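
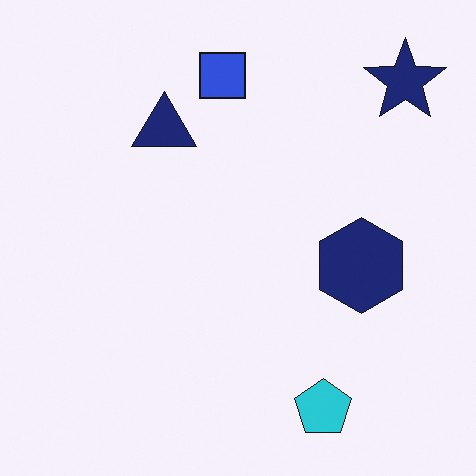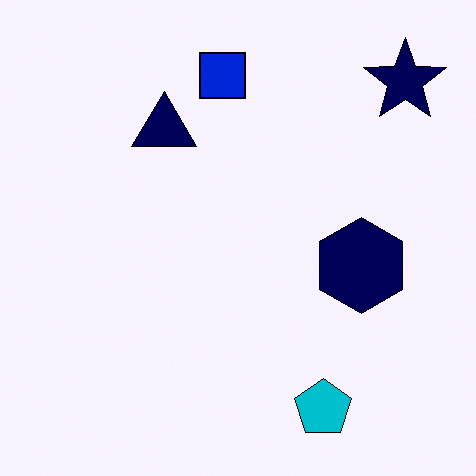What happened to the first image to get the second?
Given slightly increased contrast.

Tones are pushed away from mid-grey across the whole image — a global contrast change.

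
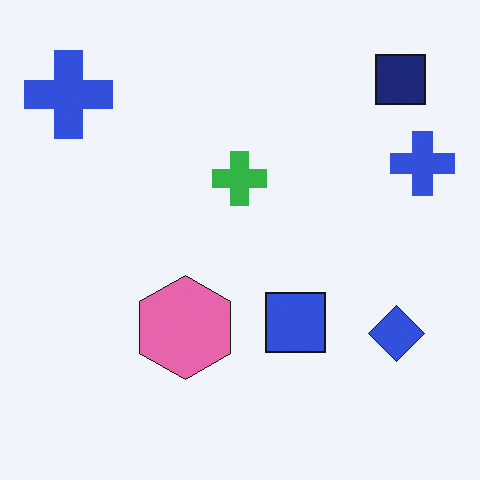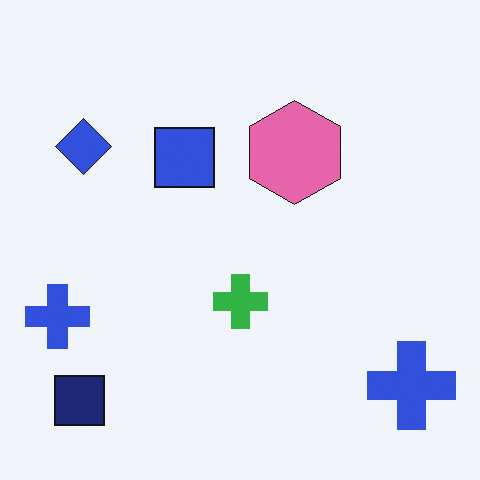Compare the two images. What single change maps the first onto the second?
It was rotated 180°.

The navy square sits in the top-right of the first image and the bottom-left of the second — consistent with a whole-image 180° rotation.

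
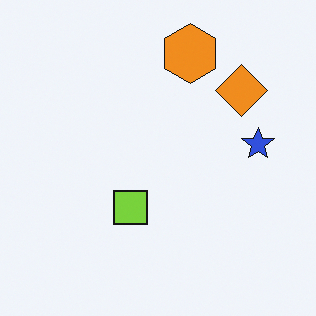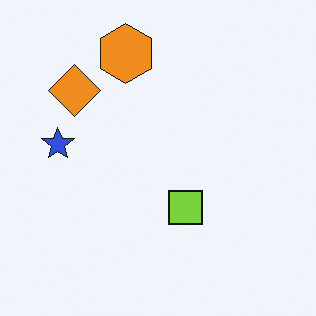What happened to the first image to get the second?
This is the original image flipped horizontally (left ↔ right).

The blue star is in the right of the first image and the left of the second — shapes on opposite sides of the vertical midline have swapped in a mirror flip.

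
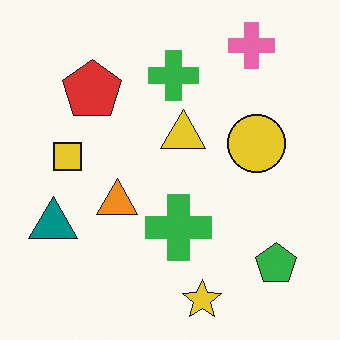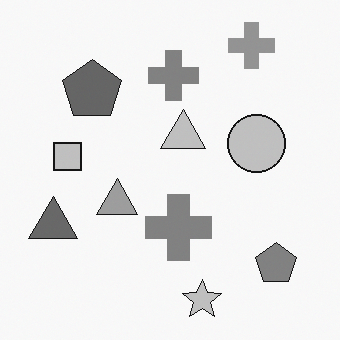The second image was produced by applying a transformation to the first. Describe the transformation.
It was converted to grayscale.

All color is removed — every shape is now a shade of grey.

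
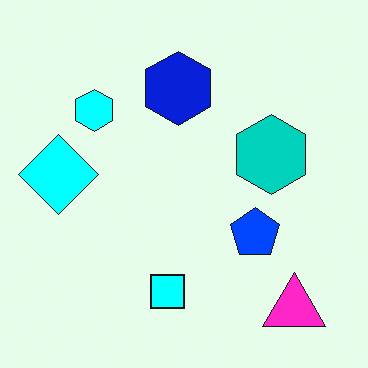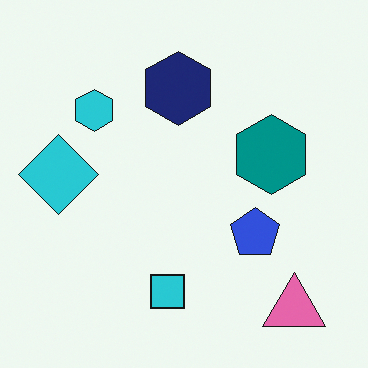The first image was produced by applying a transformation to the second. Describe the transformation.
This is the original image made much more vivid (saturation change).

All colors are more vivid — a global saturation change.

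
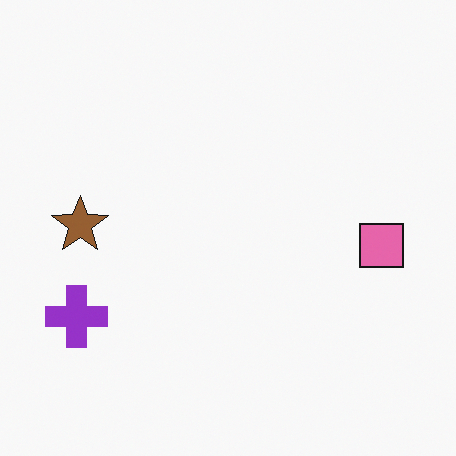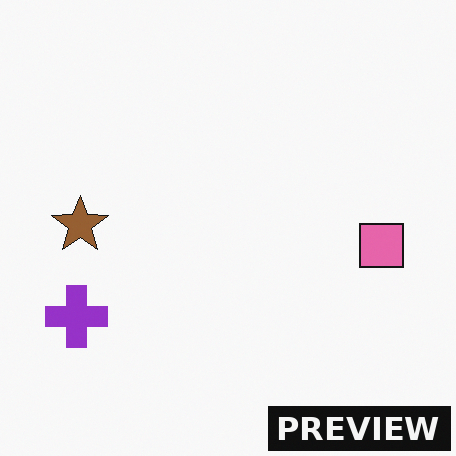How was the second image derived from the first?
It was watermarked with the text "PREVIEW" in the lower-right corner.

A dark label reading "PREVIEW" appears in the lower-right corner.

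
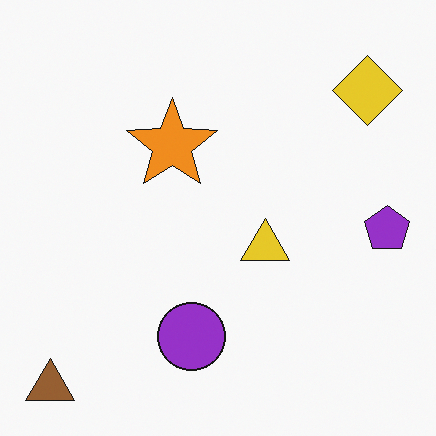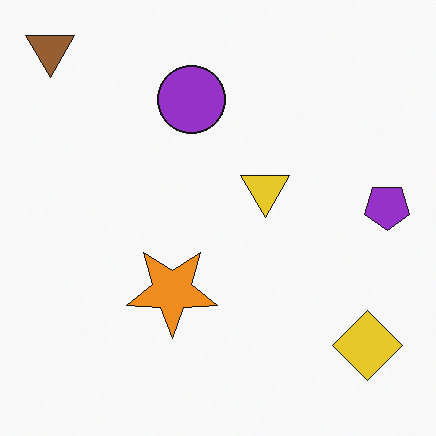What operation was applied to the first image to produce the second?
It was flipped vertically (top ↔ bottom).

The brown triangle is in the bottom-left of the first image and the top-left of the second — shapes on opposite sides of the horizontal midline have swapped in a mirror flip.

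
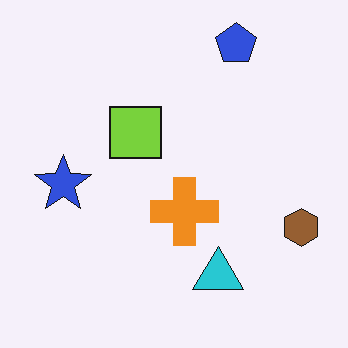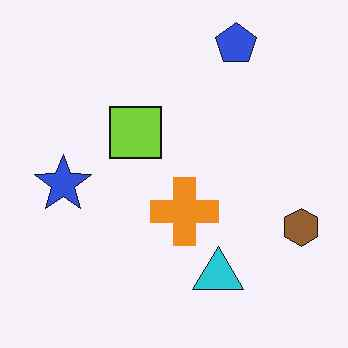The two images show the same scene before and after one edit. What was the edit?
This is the original image given moderate JPEG compression.

Blocky 8×8 compression artifacts appear around shape edges and the flat background shows ringing — characteristic JPEG degradation.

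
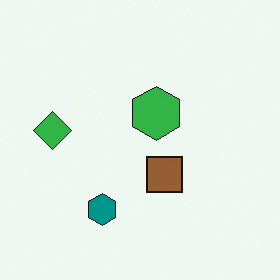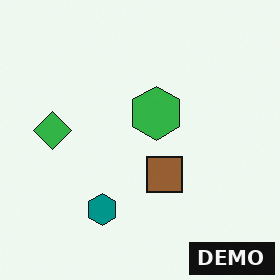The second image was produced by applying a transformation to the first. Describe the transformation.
The second image is the first watermarked with the text "DEMO" in the lower-right corner.

A dark label reading "DEMO" appears in the lower-right corner.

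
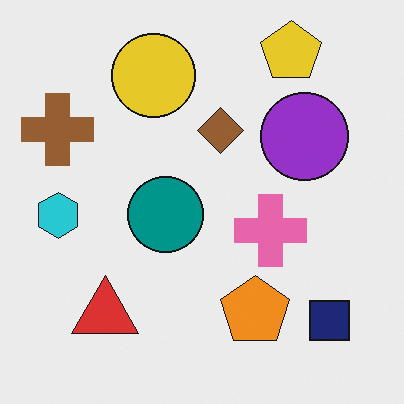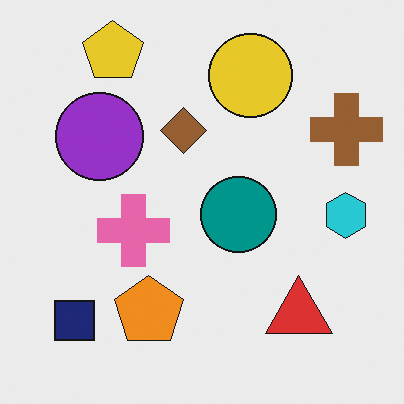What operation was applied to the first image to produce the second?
Flipped horizontally (left ↔ right).

The brown cross is in the top-left of the first image and the top-right of the second — shapes on opposite sides of the vertical midline have swapped in a mirror flip.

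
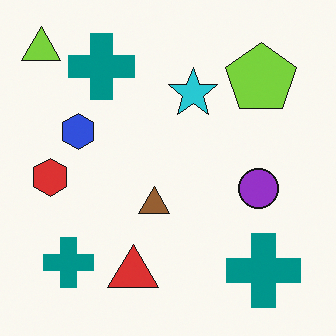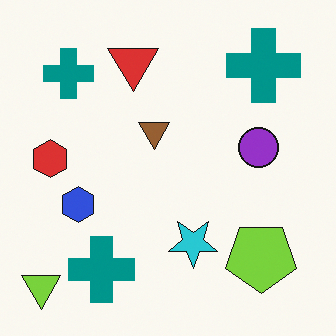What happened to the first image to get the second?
The transformation is: flipped vertically (top ↔ bottom).

The lime triangle is in the top-left of the first image and the bottom-left of the second — shapes on opposite sides of the horizontal midline have swapped in a mirror flip.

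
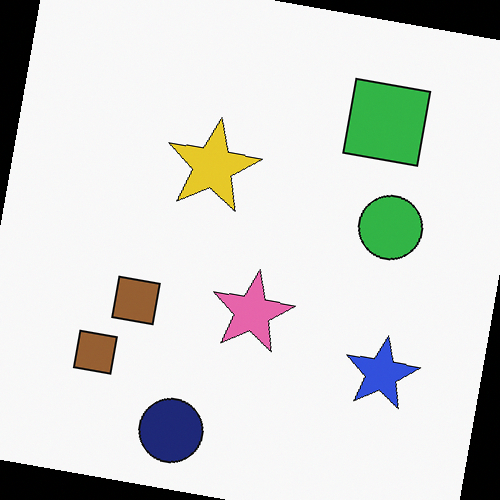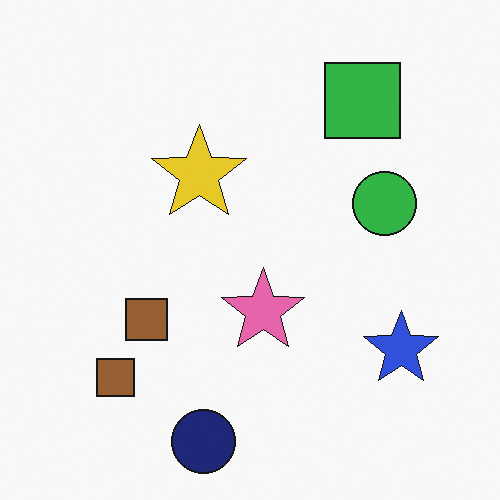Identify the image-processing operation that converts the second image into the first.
The first image is the second rotated clockwise by a slight angle.

Every shape is tilted by the same angle and the image corners show triangular fill wedges — a whole-image rotation by a non-right angle.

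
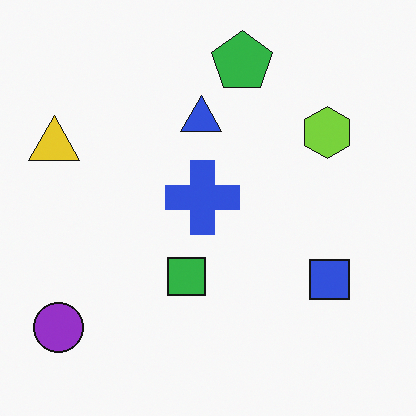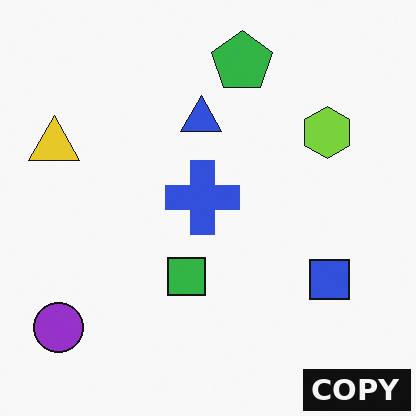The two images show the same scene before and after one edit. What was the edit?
This is the original image watermarked with the text "COPY" in the lower-right corner.

A dark label reading "COPY" appears in the lower-right corner.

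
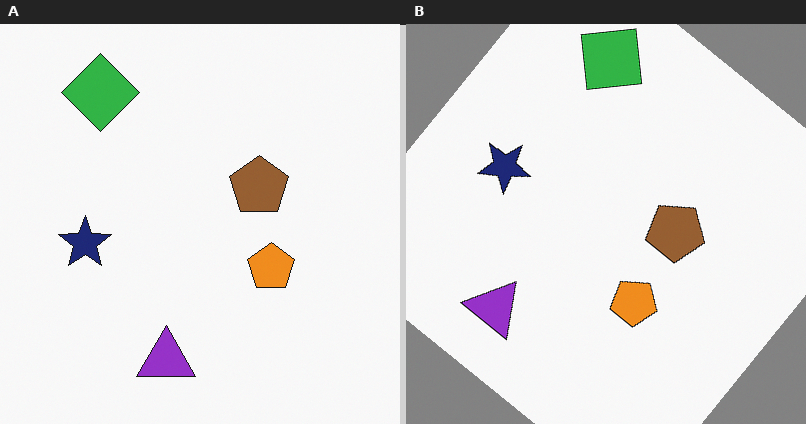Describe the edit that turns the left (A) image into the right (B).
The transformation is: rotated clockwise by a large amount — several tens of degrees.

Every shape is tilted by the same angle and the image corners show triangular fill wedges — a whole-image rotation by a non-right angle.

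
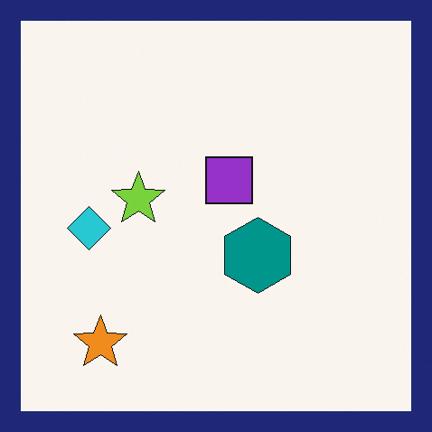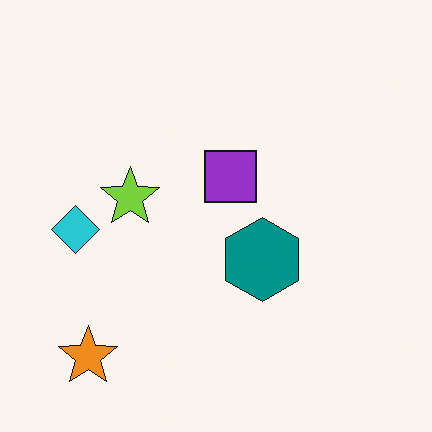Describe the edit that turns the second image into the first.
It was framed with a navy border.

A solid navy frame runs around the edge of the first image, with the content slightly shrunk inside it.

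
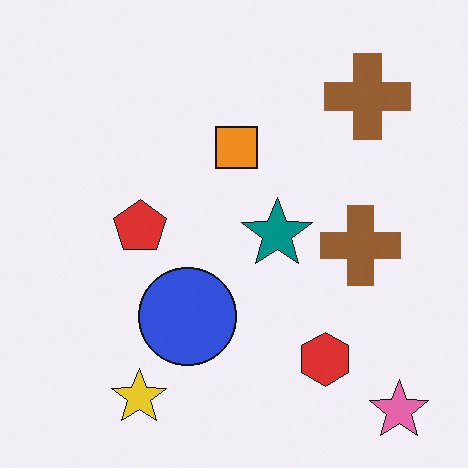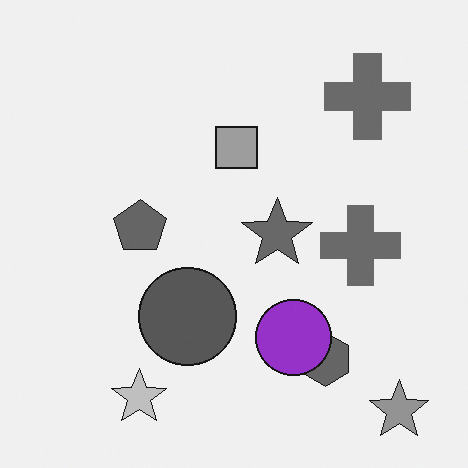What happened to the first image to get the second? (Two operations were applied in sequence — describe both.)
It was converted to grayscale, then overlaid with an additional purple circle.

All color is removed — every shape is now a shade of grey. A purple circle appears in the second image that is absent from the first.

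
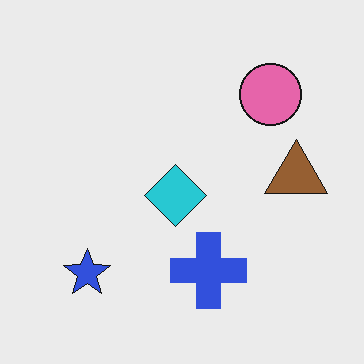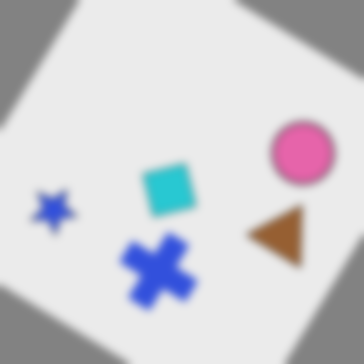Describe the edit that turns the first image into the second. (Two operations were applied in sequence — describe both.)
The image was rotated clockwise by a large amount — several tens of degrees, then moderately blurred.

Every shape is tilted by the same angle and the image corners show triangular fill wedges — a whole-image rotation by a non-right angle. Shape edges and outlines are uniformly softened across the whole image.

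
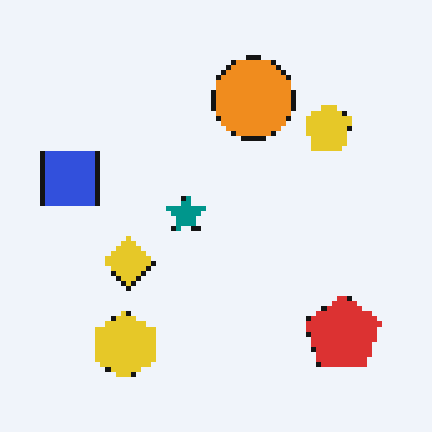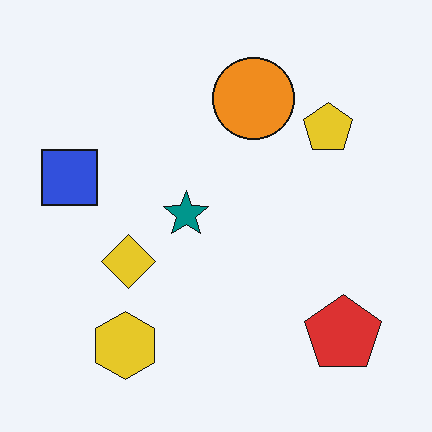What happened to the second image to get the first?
The first image is the second lightly pixelated (a mild mosaic effect).

Shapes are reduced to large square blocks; fine edges and outlines are lost — a downscale-then-upscale (mosaic) effect.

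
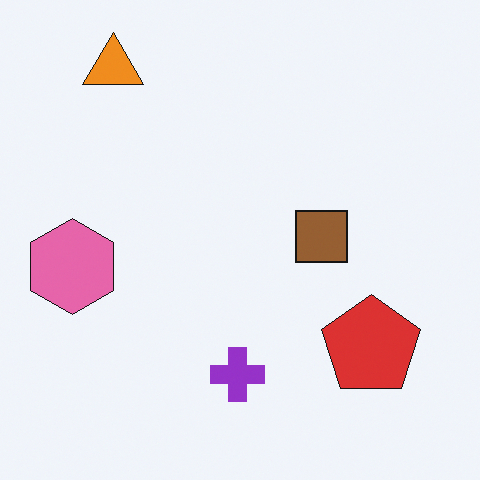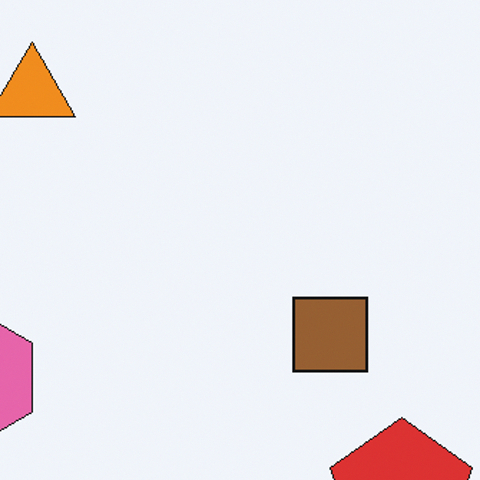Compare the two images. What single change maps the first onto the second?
The image was cropped slightly and scaled back up.

The visible shapes are larger and the field of view is narrower; shapes near the original edges may be partly or wholly outside the frame — a crop-and-rescale.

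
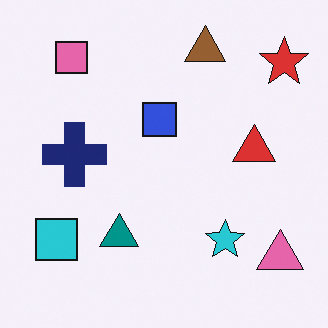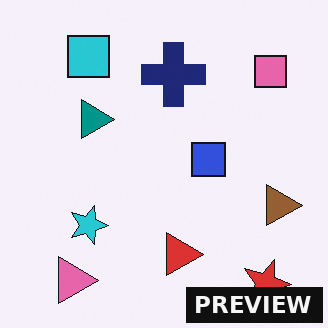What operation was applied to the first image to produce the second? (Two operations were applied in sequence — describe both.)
It was rotated 90° clockwise, then watermarked with the text "PREVIEW" in the lower-right corner.

The red star sits in the top-right of the first image and the bottom-right of the second — consistent with a whole-image 90° clockwise rotation. A dark label reading "PREVIEW" appears in the lower-right corner.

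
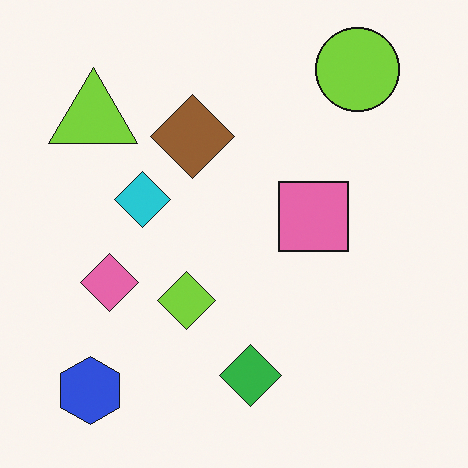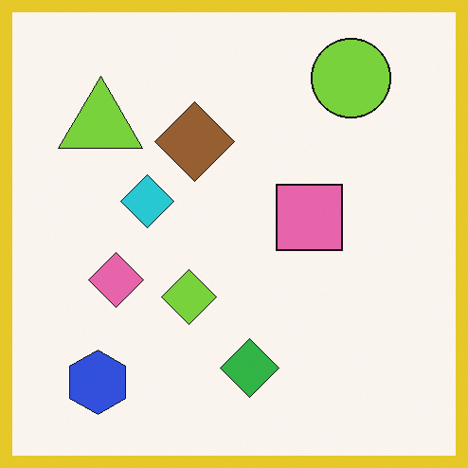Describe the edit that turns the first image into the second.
The transformation is: framed with a yellow border.

A solid yellow frame runs around the edge of the second image, with the content slightly shrunk inside it.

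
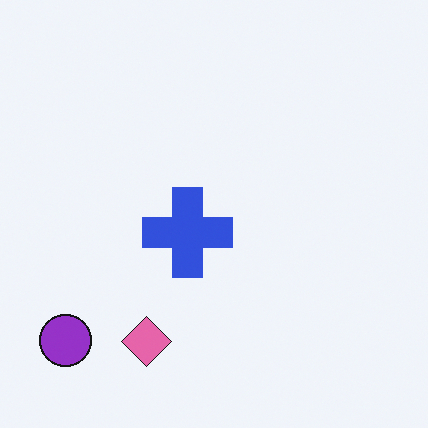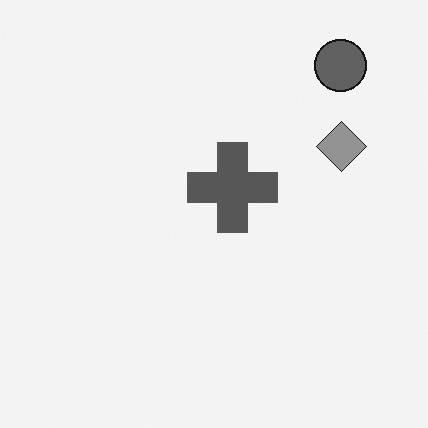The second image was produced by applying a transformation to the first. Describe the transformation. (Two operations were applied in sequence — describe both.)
The second image is the first converted to grayscale, then transposed (reflected across the top-left ↔ bottom-right diagonal).

All color is removed — every shape is now a shade of grey. Shapes have swapped their row and column positions — what was in the top-right is now in the bottom-left — a diagonal reflection.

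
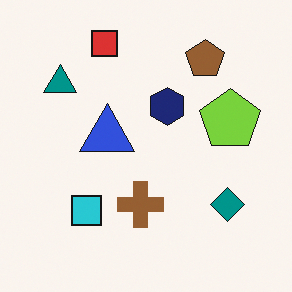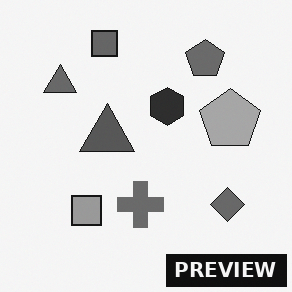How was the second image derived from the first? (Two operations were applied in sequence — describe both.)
The image was converted to grayscale, then watermarked with the text "PREVIEW" in the lower-right corner.

All color is removed — every shape is now a shade of grey. A dark label reading "PREVIEW" appears in the lower-right corner.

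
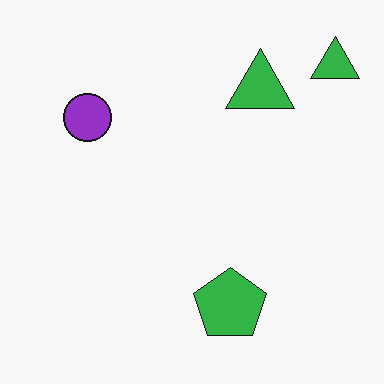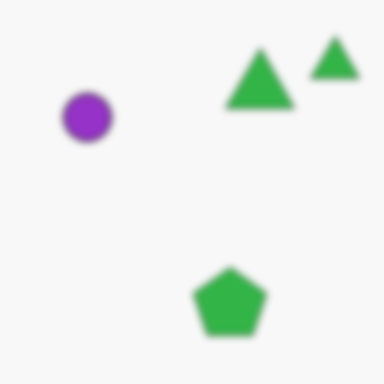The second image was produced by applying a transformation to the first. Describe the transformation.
This is the original image moderately blurred.

Shape edges and outlines are uniformly softened across the whole image.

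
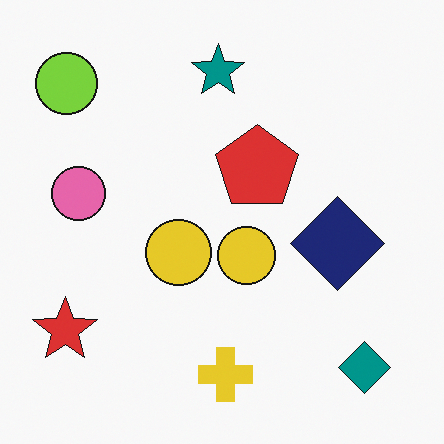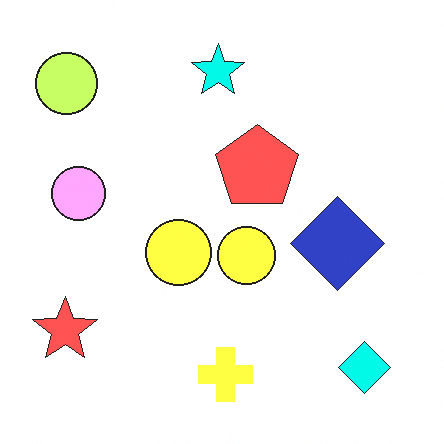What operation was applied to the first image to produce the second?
It was noticeably brightened.

Every pixel — background and shapes alike — is uniformly brightened.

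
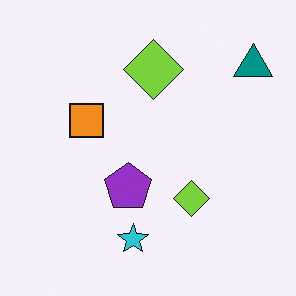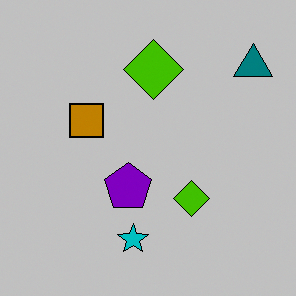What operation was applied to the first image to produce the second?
The image was aggressively posterized.

Each flat color has snapped to a coarser quantized level — most visibly, the near-white background has dropped to a flat grey.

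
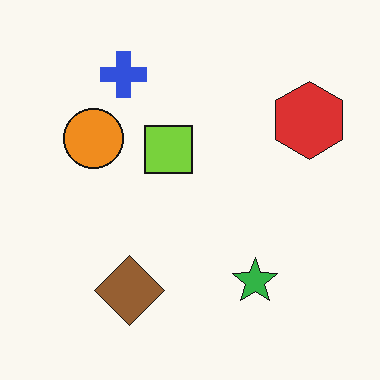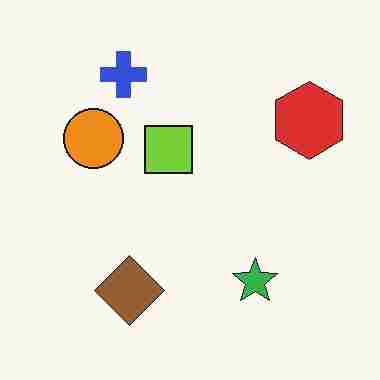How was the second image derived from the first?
The image was degraded with heavy JPEG compression.

Blocky 8×8 compression artifacts appear around shape edges and the flat background shows ringing — characteristic JPEG degradation.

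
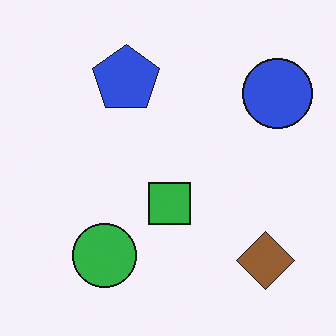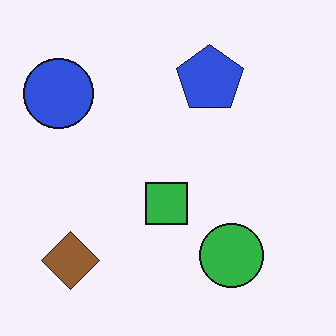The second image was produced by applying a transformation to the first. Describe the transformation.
Flipped horizontally (left ↔ right).

The blue circle is in the top-right of the first image and the top-left of the second — shapes on opposite sides of the vertical midline have swapped in a mirror flip.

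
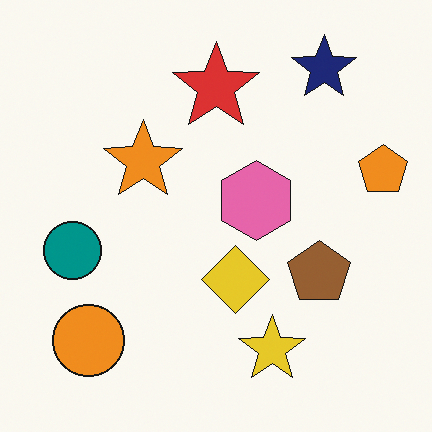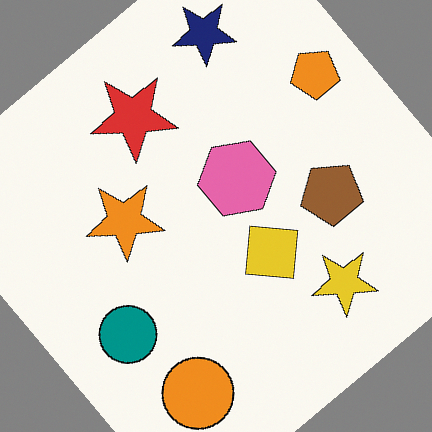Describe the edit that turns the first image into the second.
The image was rotated counter-clockwise by a large amount — several tens of degrees.

Every shape is tilted by the same angle and the image corners show triangular fill wedges — a whole-image rotation by a non-right angle.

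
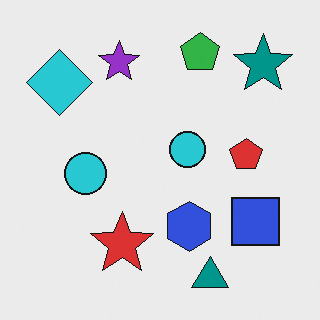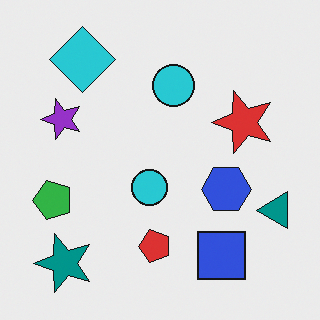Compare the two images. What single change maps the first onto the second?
The transformation is: transposed (reflected across the top-left ↔ bottom-right diagonal).

Shapes have swapped their row and column positions — what was in the top-right is now in the bottom-left — a diagonal reflection.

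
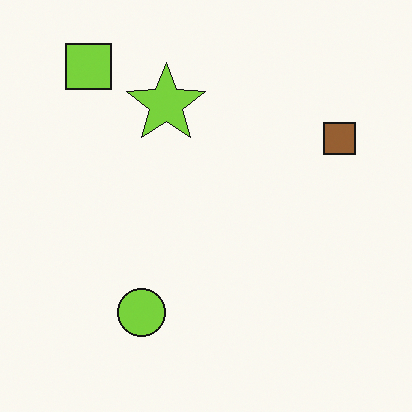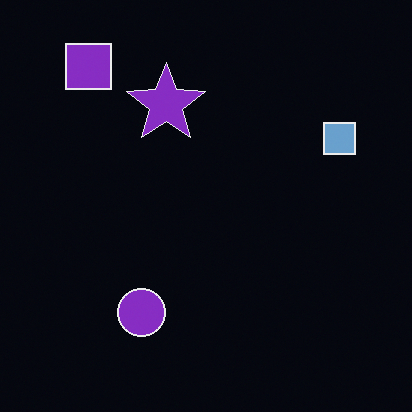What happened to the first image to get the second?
It was color-inverted (negative).

The light background has become dark and every shape's color is its complement — a photographic negative.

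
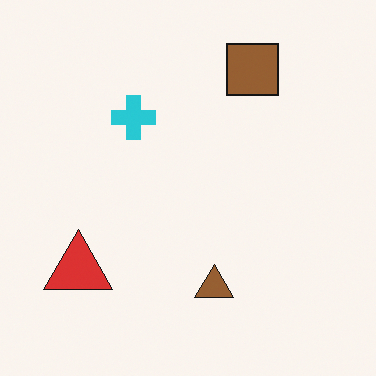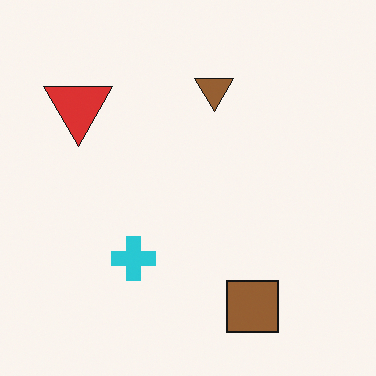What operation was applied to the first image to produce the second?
The image was flipped vertically (top ↔ bottom).

The brown square is in the top-right of the first image and the bottom-right of the second — shapes on opposite sides of the horizontal midline have swapped in a mirror flip.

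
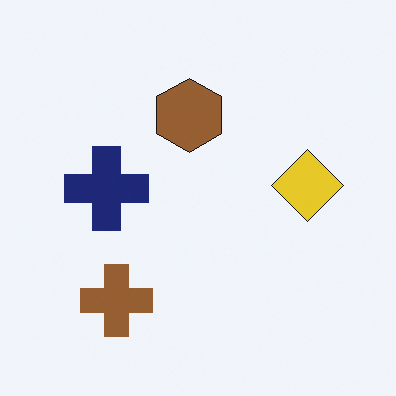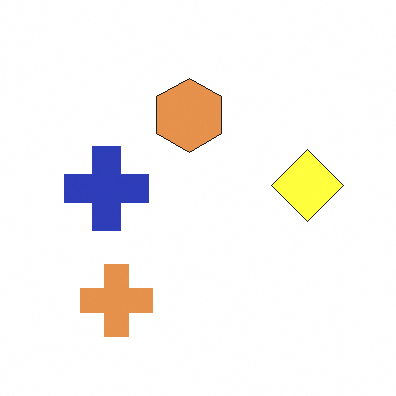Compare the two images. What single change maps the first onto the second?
Noticeably brightened.

Every pixel — background and shapes alike — is uniformly brightened.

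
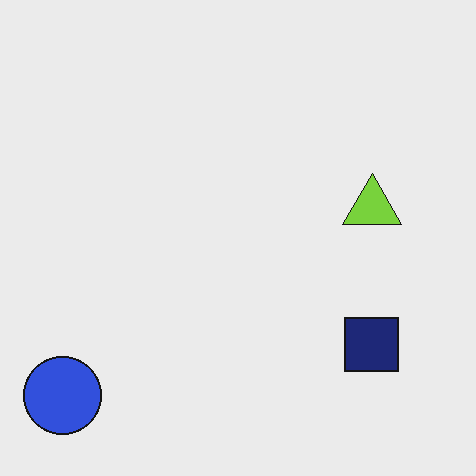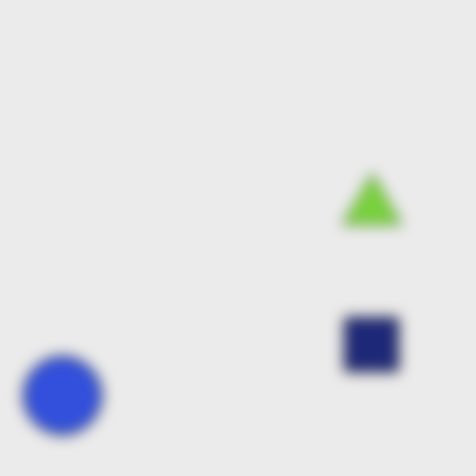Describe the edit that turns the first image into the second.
The transformation is: strongly gaussian-blurred.

Shape edges and outlines are uniformly softened across the whole image.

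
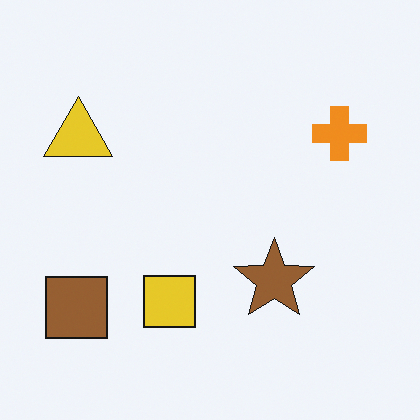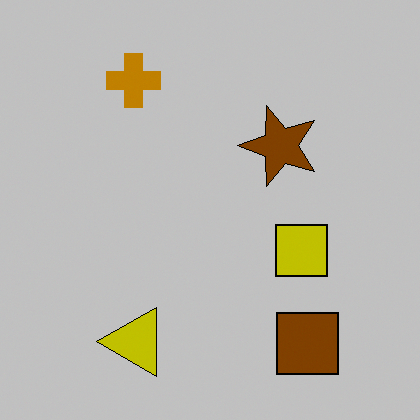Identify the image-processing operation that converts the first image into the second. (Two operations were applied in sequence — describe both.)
The image was heavily posterized to just a handful of flat colors, then rotated 90° counter-clockwise.

Each flat color has snapped to a coarser quantized level — most visibly, the near-white background has dropped to a flat grey. The brown square sits in the bottom-left of the first image and the bottom-right of the second — consistent with a whole-image 90° counter-clockwise rotation.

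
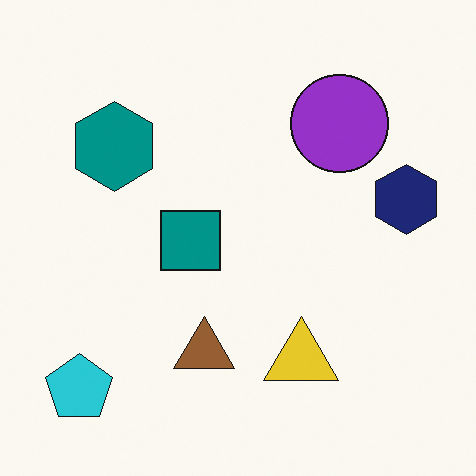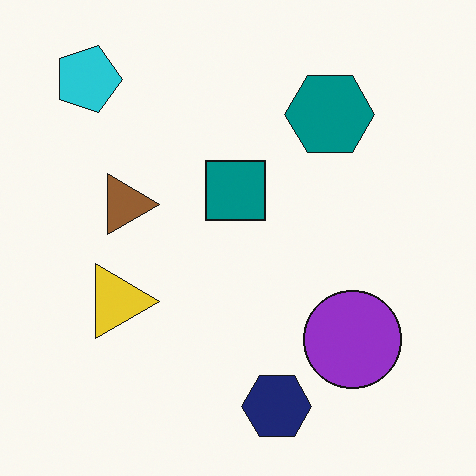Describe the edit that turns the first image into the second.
The image was rotated 90° clockwise.

The cyan pentagon sits in the bottom-left of the first image and the top-left of the second — consistent with a whole-image 90° clockwise rotation.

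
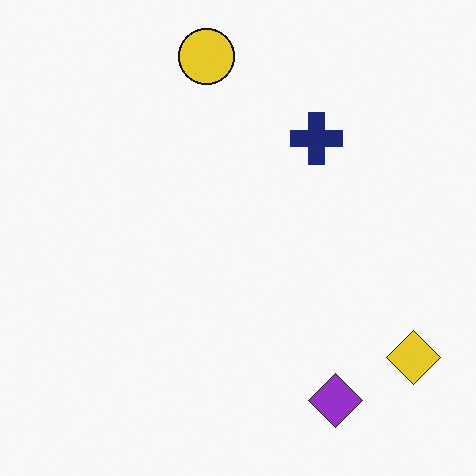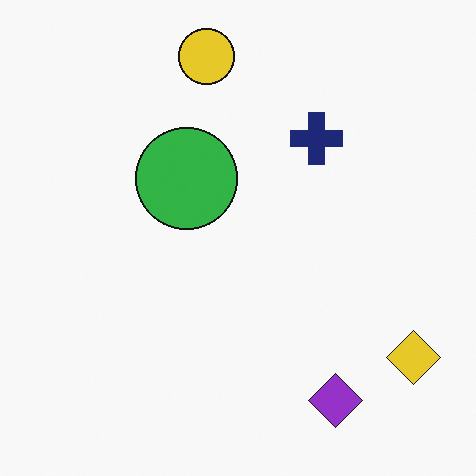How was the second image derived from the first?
The image was overlaid with an additional green circle.

A green circle appears in the second image that is absent from the first.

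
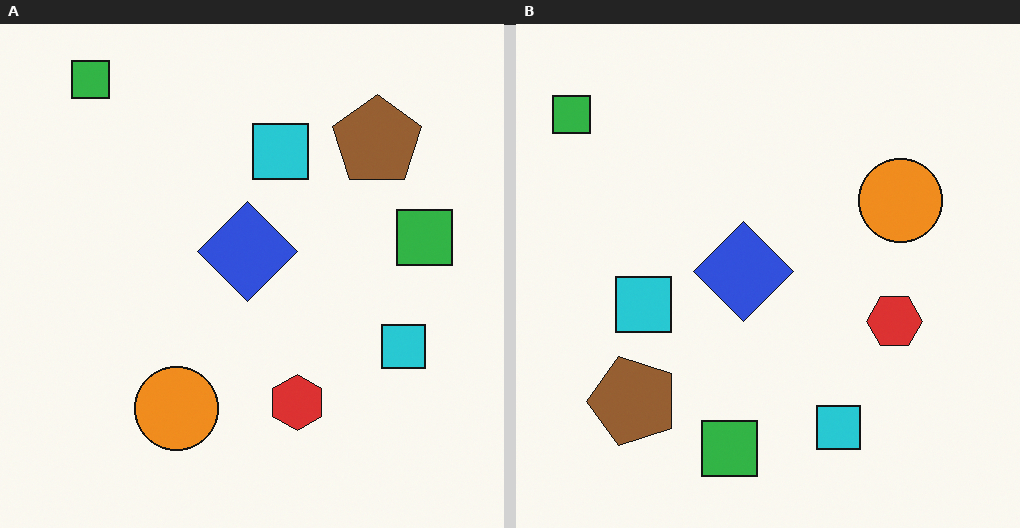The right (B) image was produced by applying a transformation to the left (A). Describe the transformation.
It was transposed (reflected across the top-left ↔ bottom-right diagonal).

Shapes have swapped their row and column positions — what was in the top-right is now in the bottom-left — a diagonal reflection.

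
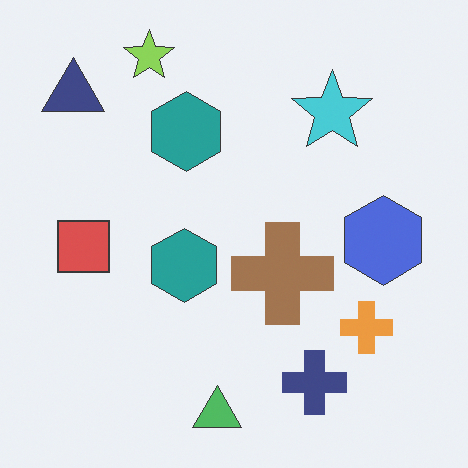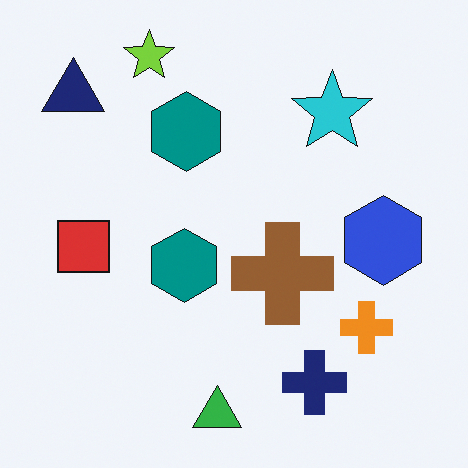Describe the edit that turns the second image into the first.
Given slightly reduced contrast.

Tones are pushed toward mid-grey across the whole image — a global contrast change.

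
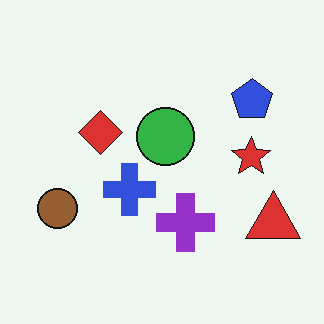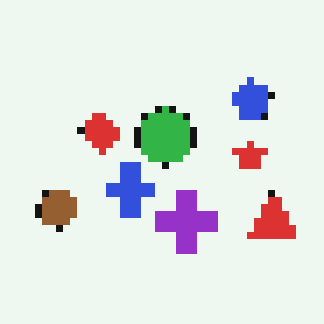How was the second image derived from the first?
The transformation is: moderately pixelated.

Shapes are reduced to large square blocks; fine edges and outlines are lost — a downscale-then-upscale (mosaic) effect.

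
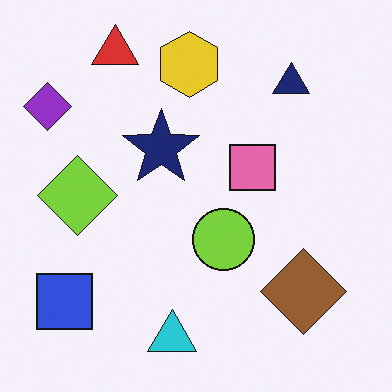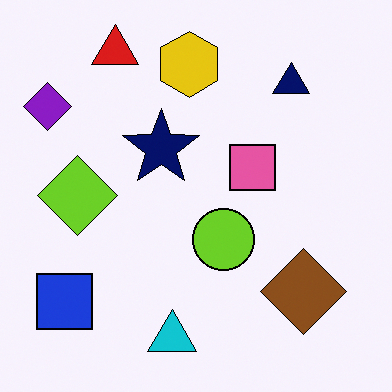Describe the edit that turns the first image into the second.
It was given slightly increased contrast.

Tones are pushed away from mid-grey across the whole image — a global contrast change.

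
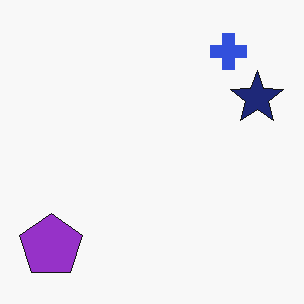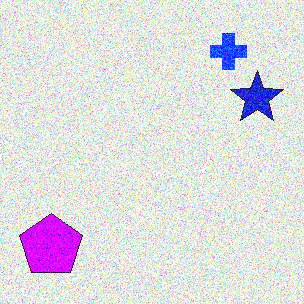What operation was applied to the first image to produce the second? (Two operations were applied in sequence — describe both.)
Degraded with strong gaussian noise, then made much more vivid (saturation change).

Random speckle covers the whole image, including the flat background. All colors are more vivid — a global saturation change.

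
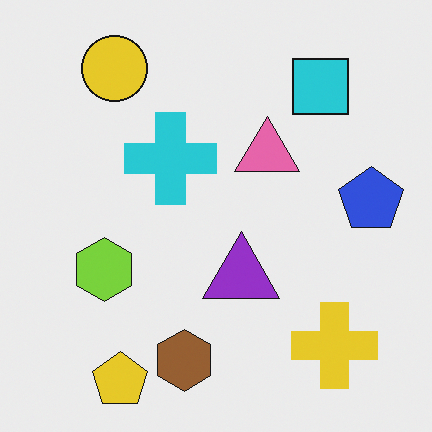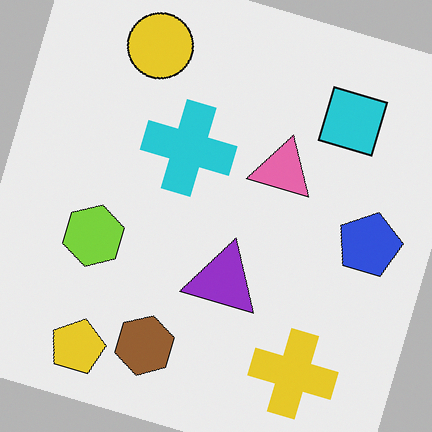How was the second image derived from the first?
It was rotated clockwise by a clearly visible amount.

Every shape is tilted by the same angle and the image corners show triangular fill wedges — a whole-image rotation by a non-right angle.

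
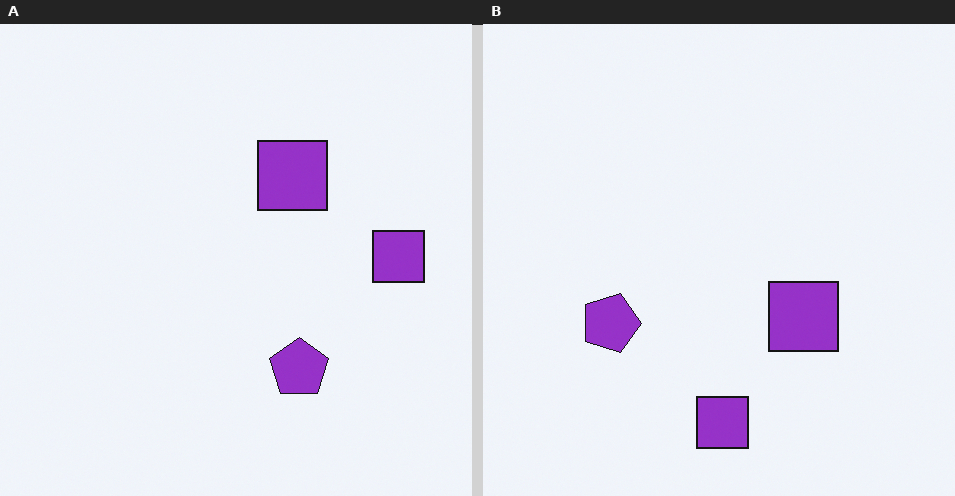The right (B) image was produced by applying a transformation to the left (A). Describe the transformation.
It was rotated 90° clockwise.

The purple pentagon sits in the bottom of the left (A) image and the left of the right (B) — consistent with a whole-image 90° clockwise rotation.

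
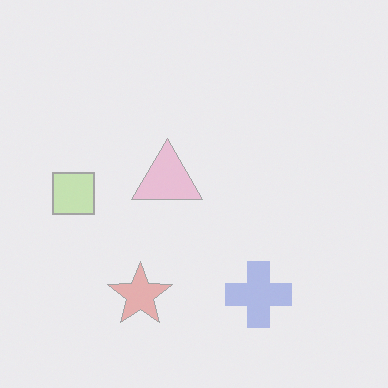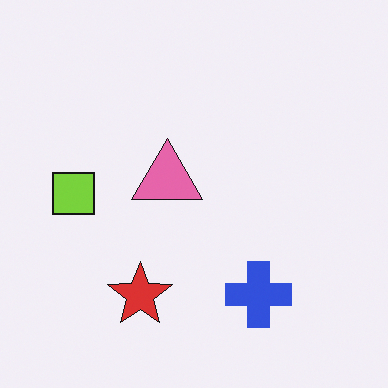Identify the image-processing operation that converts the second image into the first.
This is the original image given much lower contrast.

Tones are pushed toward mid-grey across the whole image — a global contrast change.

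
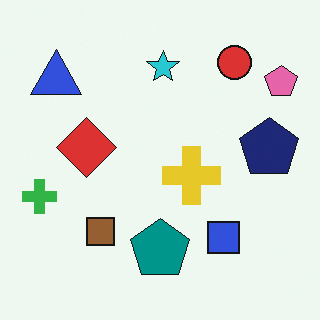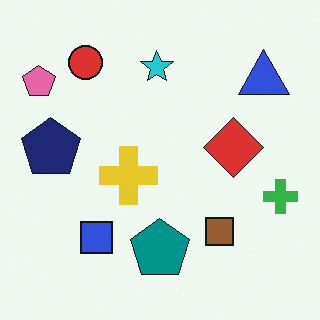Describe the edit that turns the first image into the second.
It was flipped horizontally (left ↔ right).

The pink pentagon is in the top-right of the first image and the top-left of the second — shapes on opposite sides of the vertical midline have swapped in a mirror flip.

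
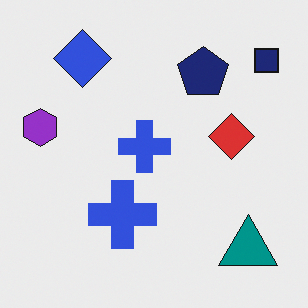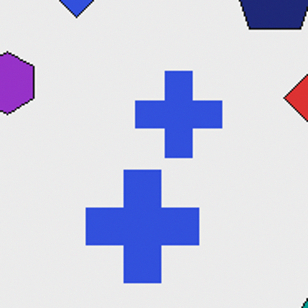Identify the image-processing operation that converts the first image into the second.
It was cropped tightly and scaled back up.

The visible shapes are larger and the field of view is narrower; shapes near the original edges may be partly or wholly outside the frame — a crop-and-rescale.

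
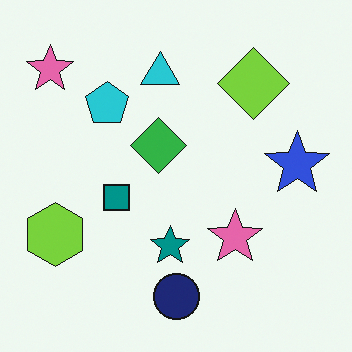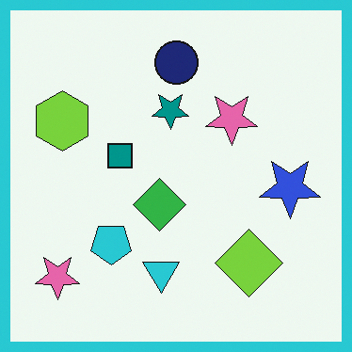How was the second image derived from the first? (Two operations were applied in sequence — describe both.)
This is the original image flipped vertically (top ↔ bottom), then framed with a cyan border.

The navy circle is in the bottom of the first image and the top of the second — shapes on opposite sides of the horizontal midline have swapped in a mirror flip. A solid cyan frame runs around the edge of the second image, with the content slightly shrunk inside it.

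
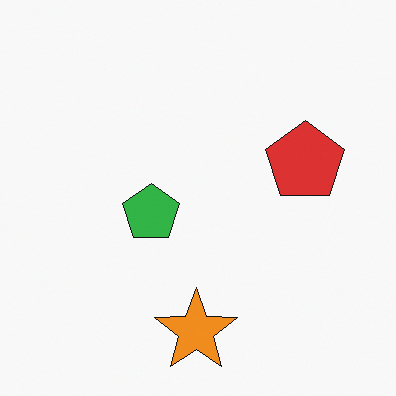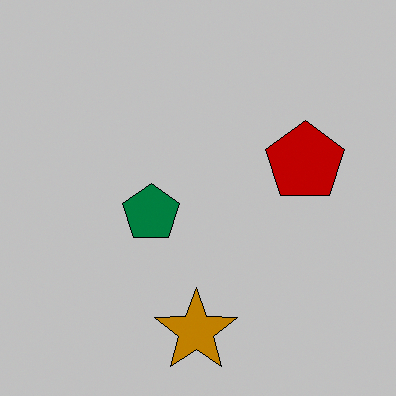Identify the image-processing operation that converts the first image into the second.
The second image is the first heavily posterized to just a handful of flat colors.

Each flat color has snapped to a coarser quantized level — most visibly, the near-white background has dropped to a flat grey.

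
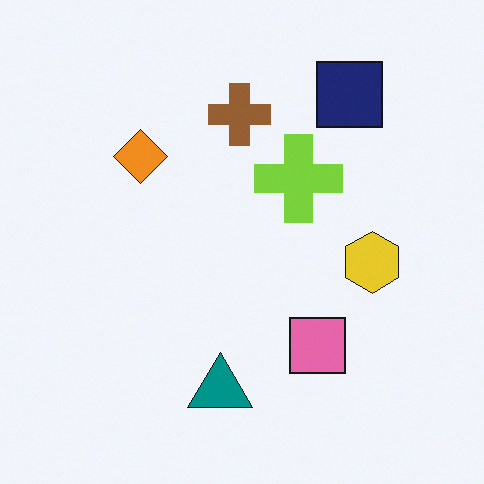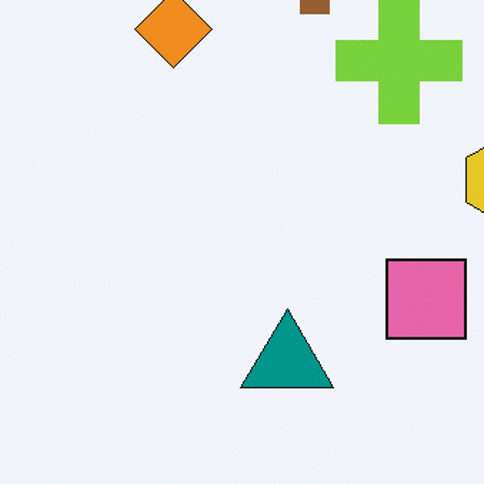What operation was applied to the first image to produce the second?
The transformation is: cropped slightly and scaled back up.

The visible shapes are larger and the field of view is narrower; shapes near the original edges may be partly or wholly outside the frame — a crop-and-rescale.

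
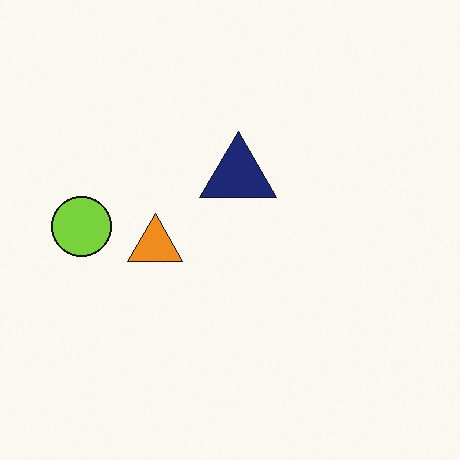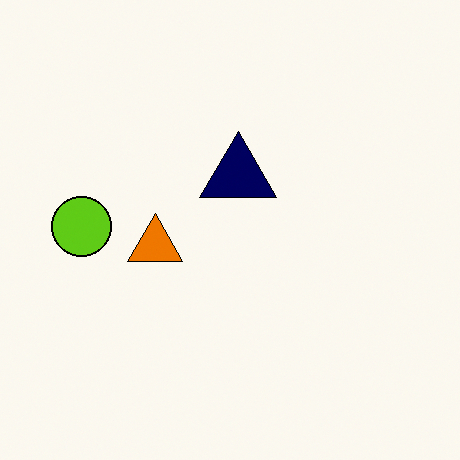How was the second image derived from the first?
The second image is the first given slightly increased contrast.

Tones are pushed away from mid-grey across the whole image — a global contrast change.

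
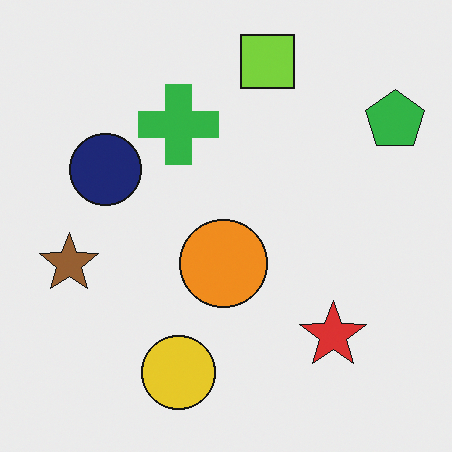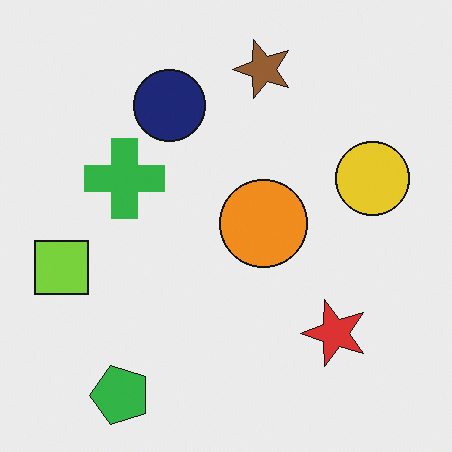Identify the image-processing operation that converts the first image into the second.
This is the original image transposed (reflected across the top-left ↔ bottom-right diagonal).

Shapes have swapped their row and column positions — what was in the top-right is now in the bottom-left — a diagonal reflection.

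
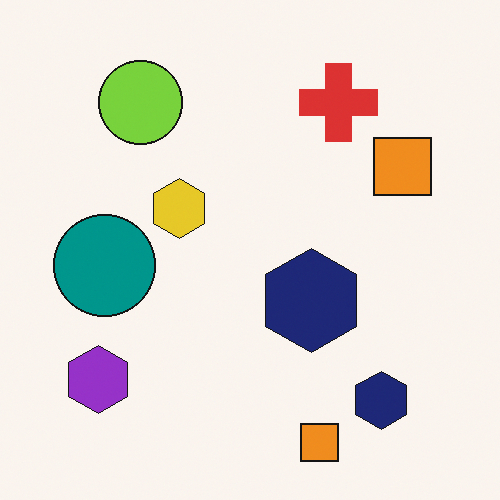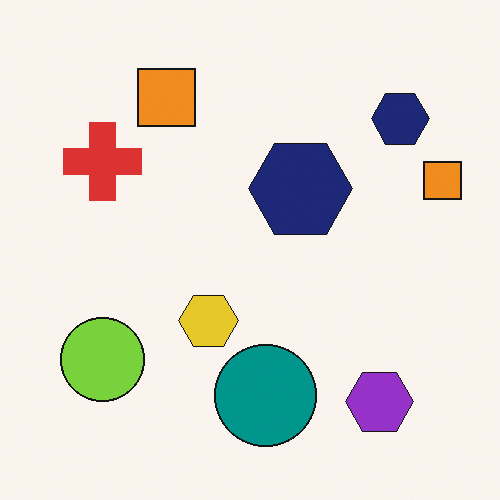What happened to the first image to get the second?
It was rotated 90° counter-clockwise.

The purple hexagon sits in the bottom-left of the first image and the bottom-right of the second — consistent with a whole-image 90° counter-clockwise rotation.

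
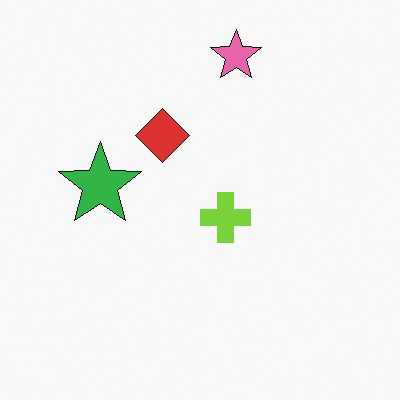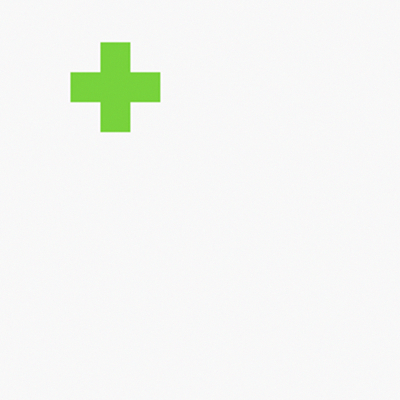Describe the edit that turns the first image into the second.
Cropped to a noticeably smaller region and rescaled.

The visible shapes are larger and the field of view is narrower; shapes near the original edges may be partly or wholly outside the frame — a crop-and-rescale.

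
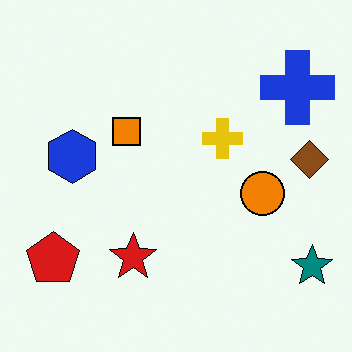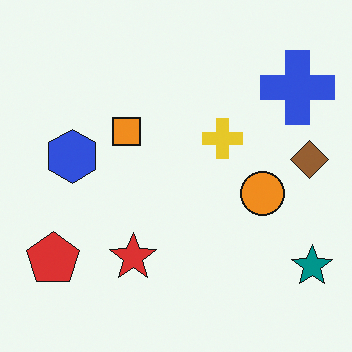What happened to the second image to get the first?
The image was given slightly increased contrast.

Tones are pushed away from mid-grey across the whole image — a global contrast change.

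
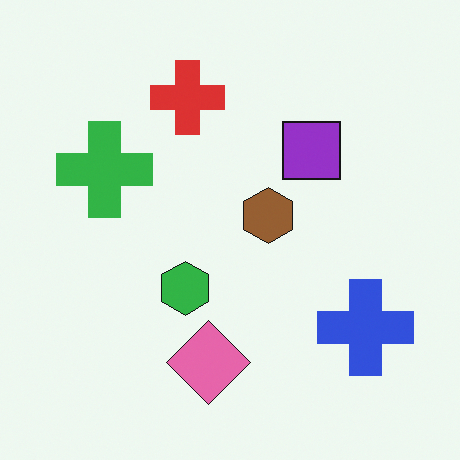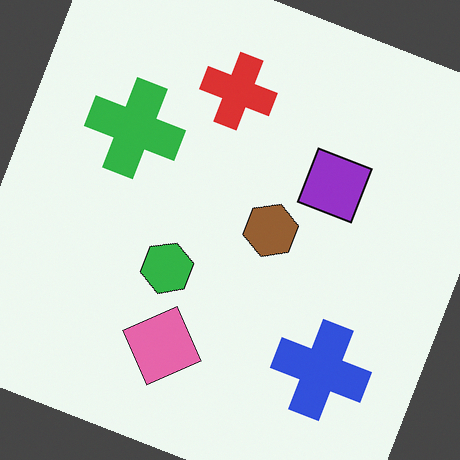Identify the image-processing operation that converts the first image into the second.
The image was rotated clockwise by a clearly visible amount.

Every shape is tilted by the same angle and the image corners show triangular fill wedges — a whole-image rotation by a non-right angle.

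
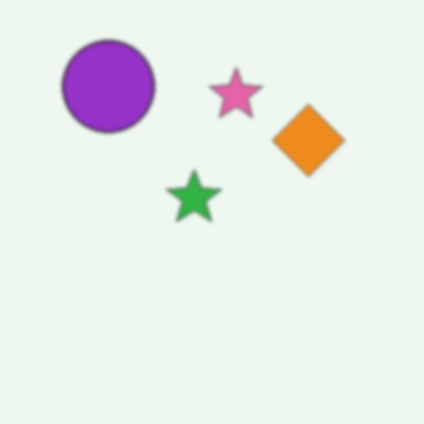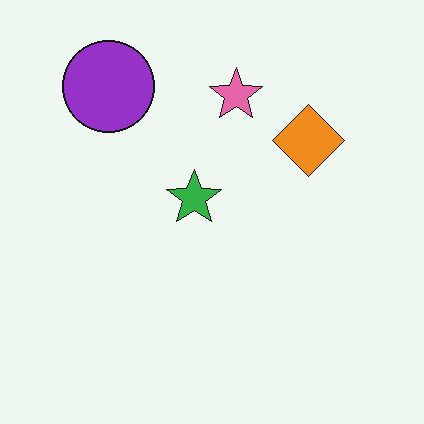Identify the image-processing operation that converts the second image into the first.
It was given a subtle gaussian blur.

Shape edges and outlines are uniformly softened across the whole image.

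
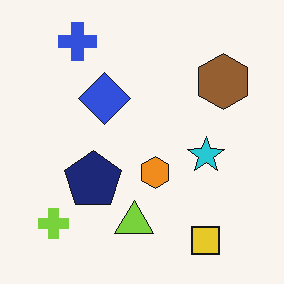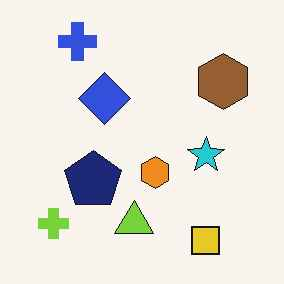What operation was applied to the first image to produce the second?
This is the original image given moderate JPEG compression.

Blocky 8×8 compression artifacts appear around shape edges and the flat background shows ringing — characteristic JPEG degradation.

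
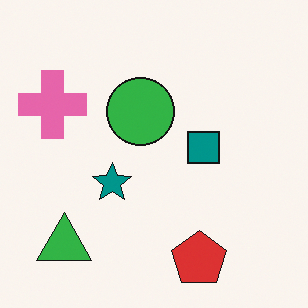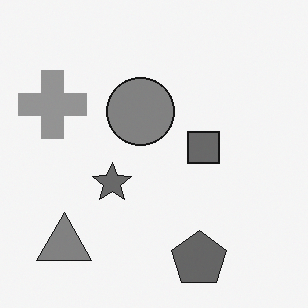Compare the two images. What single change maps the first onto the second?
Converted to grayscale.

All color is removed — every shape is now a shade of grey.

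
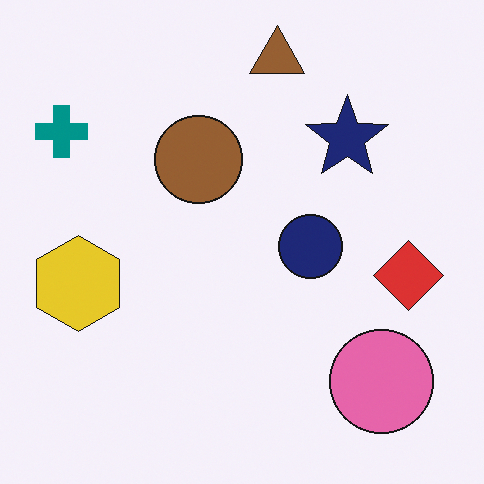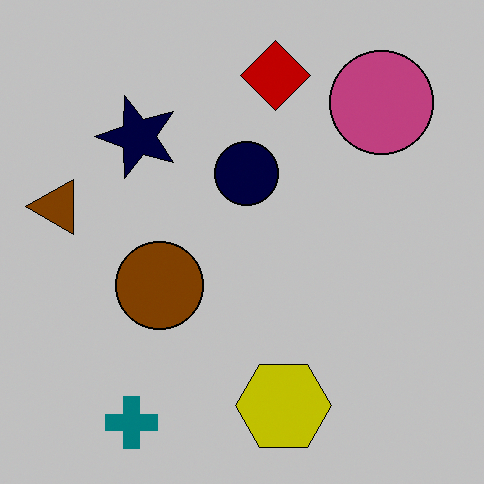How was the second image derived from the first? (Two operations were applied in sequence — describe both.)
It was heavily posterized to just a handful of flat colors, then rotated 90° counter-clockwise.

Each flat color has snapped to a coarser quantized level — most visibly, the near-white background has dropped to a flat grey. The teal cross sits in the top-left of the first image and the bottom-left of the second — consistent with a whole-image 90° counter-clockwise rotation.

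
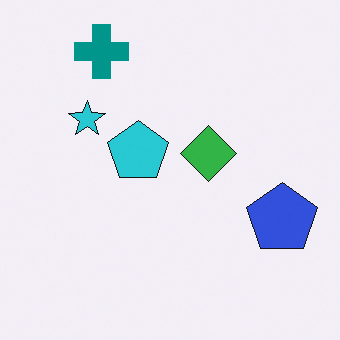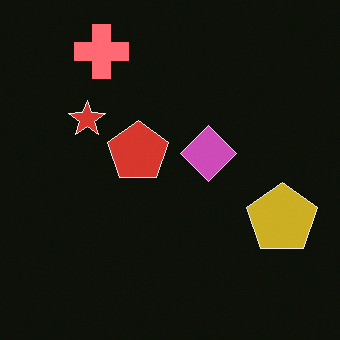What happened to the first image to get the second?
Color-inverted (negative).

The light background has become dark and every shape's color is its complement — a photographic negative.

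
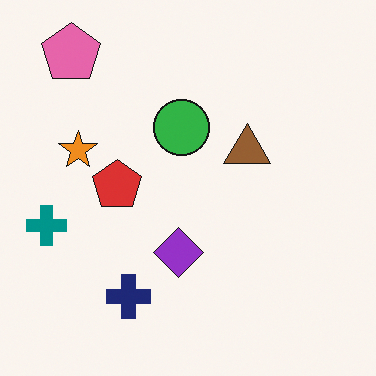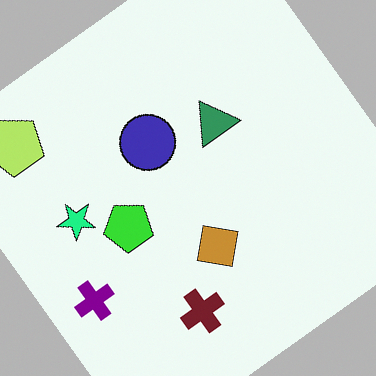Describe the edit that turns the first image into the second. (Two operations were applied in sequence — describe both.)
Hue-shifted by a moderate amount, then rotated counter-clockwise by a large amount — several tens of degrees.

Every shape's color has rotated by the same amount around the hue wheel — a uniform hue shift. Every shape is tilted by the same angle and the image corners show triangular fill wedges — a whole-image rotation by a non-right angle.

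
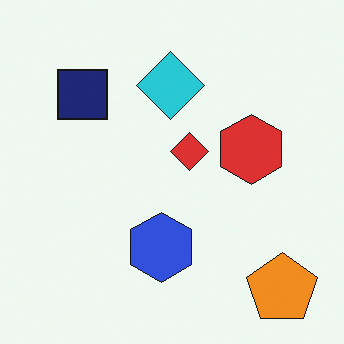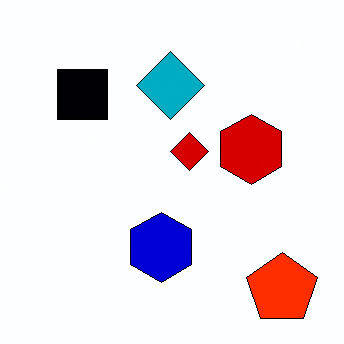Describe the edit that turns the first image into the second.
This is the original image boosted in contrast.

Tones are pushed away from mid-grey across the whole image — a global contrast change.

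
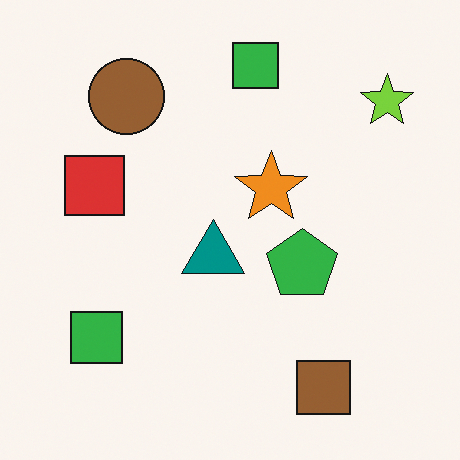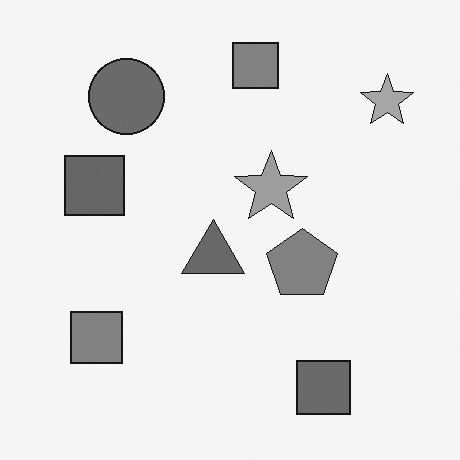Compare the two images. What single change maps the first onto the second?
Converted to grayscale.

All color is removed — every shape is now a shade of grey.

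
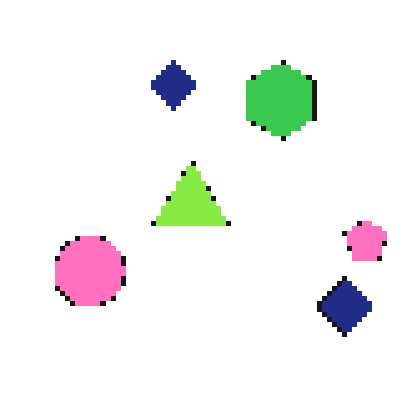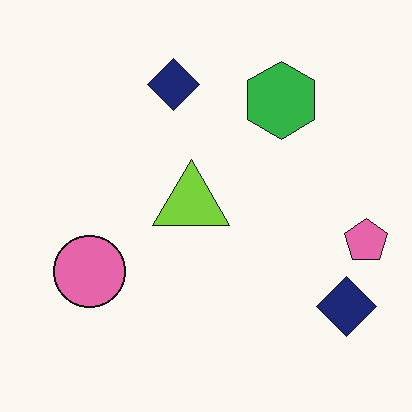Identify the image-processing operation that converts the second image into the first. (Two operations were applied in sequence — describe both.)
The image was brightened a little, then lightly pixelated (a mild mosaic effect).

Every pixel — background and shapes alike — is uniformly brightened. Shapes are reduced to large square blocks; fine edges and outlines are lost — a downscale-then-upscale (mosaic) effect.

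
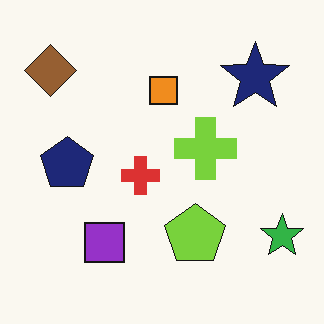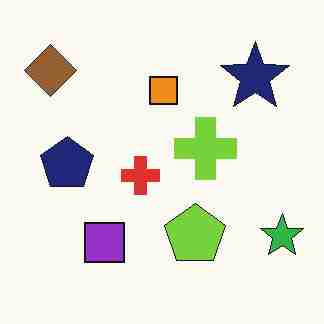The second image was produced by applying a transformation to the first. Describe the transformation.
The image was heavily JPEG-compressed with obvious blocking artifacts.

Blocky 8×8 compression artifacts appear around shape edges and the flat background shows ringing — characteristic JPEG degradation.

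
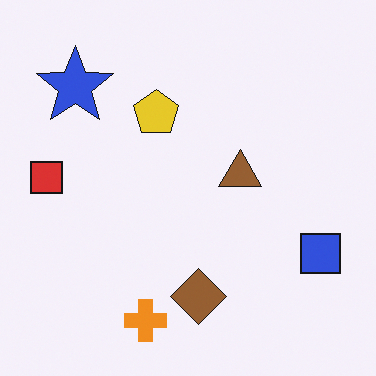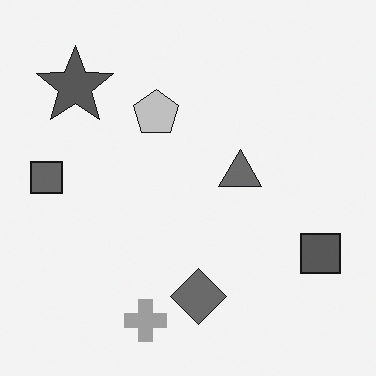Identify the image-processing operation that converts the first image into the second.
The transformation is: converted to grayscale.

All color is removed — every shape is now a shade of grey.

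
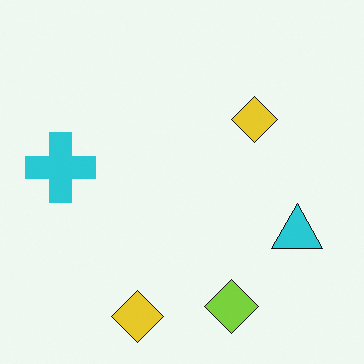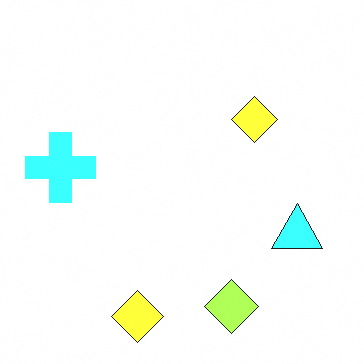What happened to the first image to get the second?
It was noticeably brightened.

Every pixel — background and shapes alike — is uniformly brightened.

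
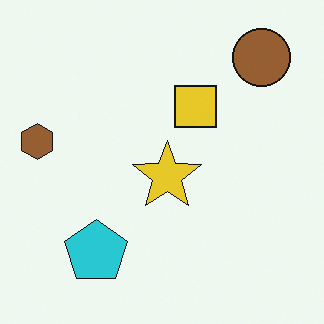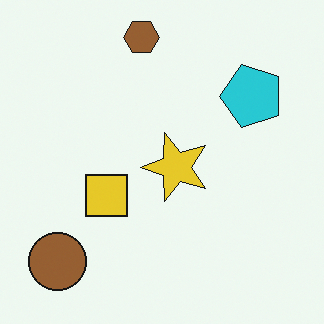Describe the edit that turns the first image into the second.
The image was transposed (reflected across the top-left ↔ bottom-right diagonal).

Shapes have swapped their row and column positions — what was in the top-right is now in the bottom-left — a diagonal reflection.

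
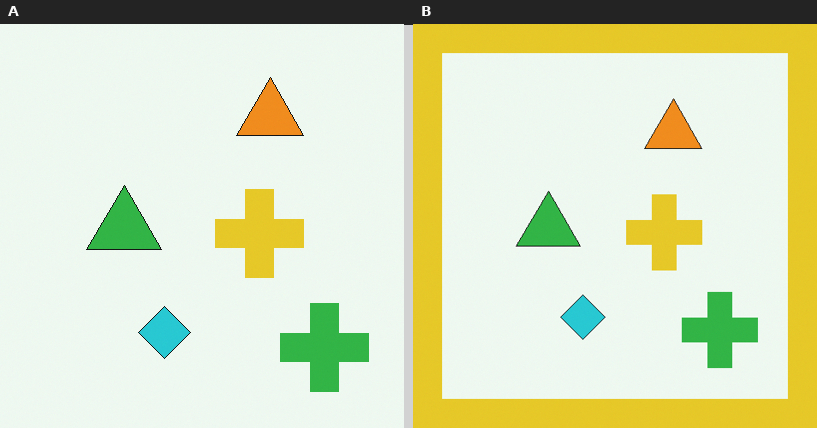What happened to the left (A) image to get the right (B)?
It was framed with a yellow border.

A solid yellow frame runs around the edge of the right (B) image, with the content slightly shrunk inside it.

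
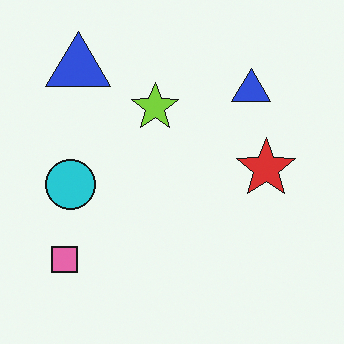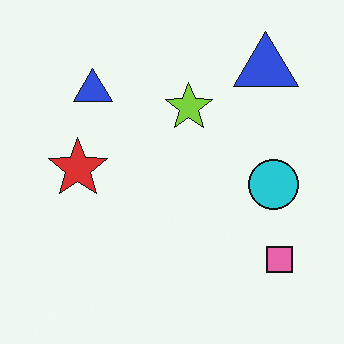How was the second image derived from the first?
This is the original image flipped horizontally (left ↔ right).

The pink square is in the bottom-left of the first image and the bottom-right of the second — shapes on opposite sides of the vertical midline have swapped in a mirror flip.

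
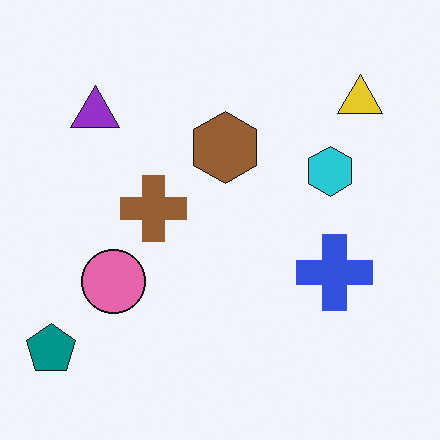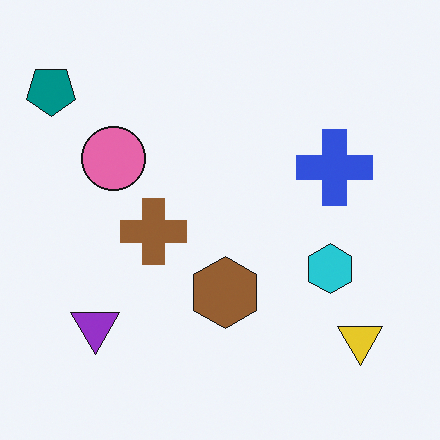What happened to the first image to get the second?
The image was flipped vertically (top ↔ bottom).

The teal pentagon is in the bottom-left of the first image and the top-left of the second — shapes on opposite sides of the horizontal midline have swapped in a mirror flip.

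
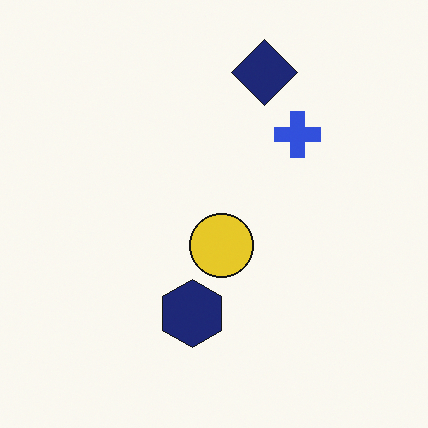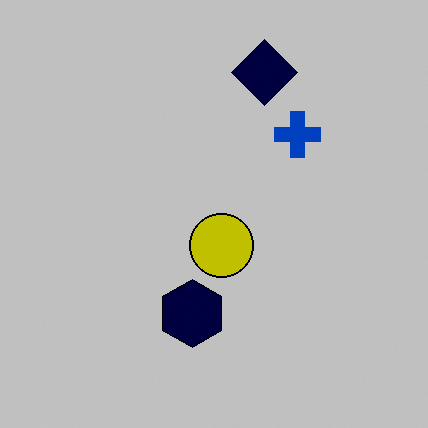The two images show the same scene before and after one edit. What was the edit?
Heavily posterized to just a handful of flat colors.

Each flat color has snapped to a coarser quantized level — most visibly, the near-white background has dropped to a flat grey.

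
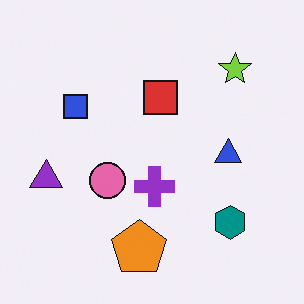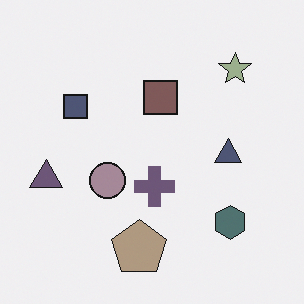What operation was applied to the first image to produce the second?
It was heavily desaturated.

All colors are more muted and greyish — a global saturation change.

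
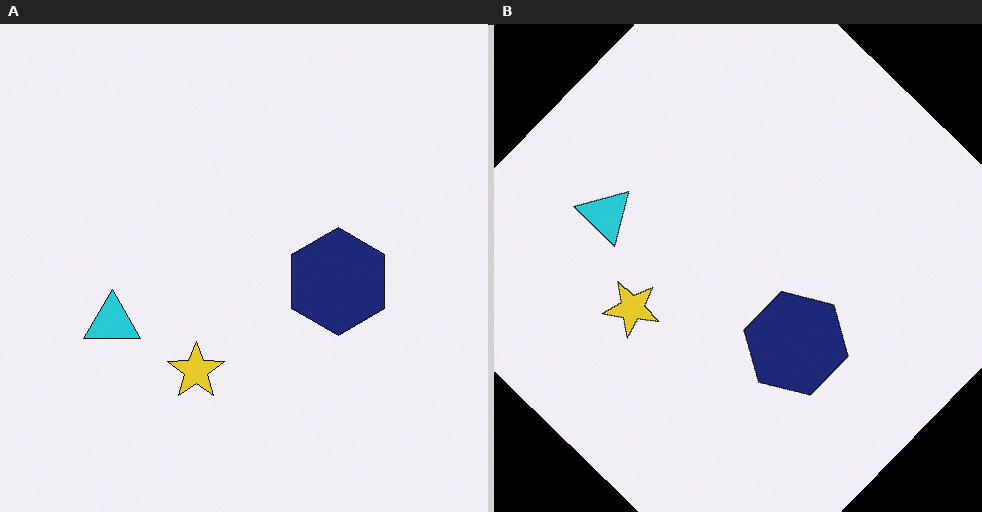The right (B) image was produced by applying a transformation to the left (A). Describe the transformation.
The transformation is: rotated clockwise by a large amount — several tens of degrees.

Every shape is tilted by the same angle and the image corners show triangular fill wedges — a whole-image rotation by a non-right angle.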